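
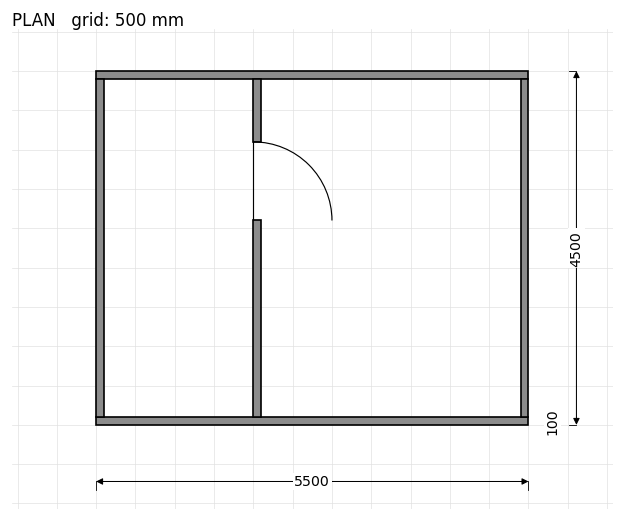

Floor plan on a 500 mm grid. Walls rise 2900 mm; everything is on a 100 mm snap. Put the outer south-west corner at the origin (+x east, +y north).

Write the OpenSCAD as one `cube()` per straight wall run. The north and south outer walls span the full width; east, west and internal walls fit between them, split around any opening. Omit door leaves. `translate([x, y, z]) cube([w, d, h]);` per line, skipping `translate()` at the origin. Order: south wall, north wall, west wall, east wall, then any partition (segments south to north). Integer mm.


cube([5500, 100, 2900]);
translate([0, 4400, 0]) cube([5500, 100, 2900]);
translate([0, 100, 0]) cube([100, 4300, 2900]);
translate([5400, 100, 0]) cube([100, 4300, 2900]);
translate([2000, 100, 0]) cube([100, 2500, 2900]);
translate([2000, 3600, 0]) cube([100, 800, 2900]);


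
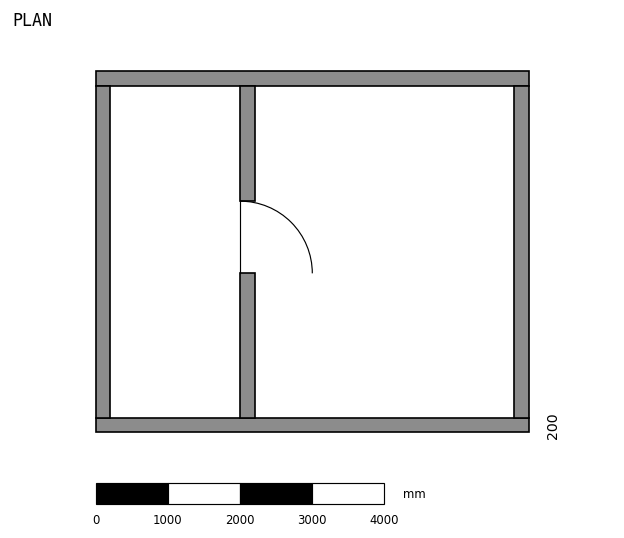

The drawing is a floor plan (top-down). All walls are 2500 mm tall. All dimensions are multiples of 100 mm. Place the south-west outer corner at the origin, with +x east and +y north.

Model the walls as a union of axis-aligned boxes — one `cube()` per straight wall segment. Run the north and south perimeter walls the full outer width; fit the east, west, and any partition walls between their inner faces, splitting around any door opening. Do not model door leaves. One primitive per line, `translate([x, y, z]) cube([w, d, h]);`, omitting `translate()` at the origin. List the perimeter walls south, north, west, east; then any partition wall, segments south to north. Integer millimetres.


cube([6000, 200, 2500]);
translate([0, 4800, 0]) cube([6000, 200, 2500]);
translate([0, 200, 0]) cube([200, 4600, 2500]);
translate([5800, 200, 0]) cube([200, 4600, 2500]);
translate([2000, 200, 0]) cube([200, 2000, 2500]);
translate([2000, 3200, 0]) cube([200, 1600, 2500]);


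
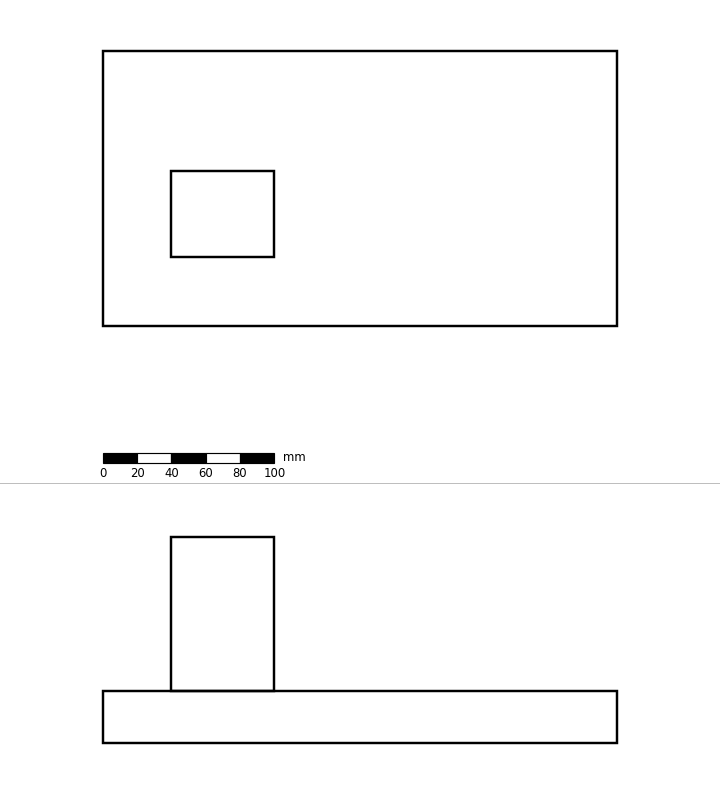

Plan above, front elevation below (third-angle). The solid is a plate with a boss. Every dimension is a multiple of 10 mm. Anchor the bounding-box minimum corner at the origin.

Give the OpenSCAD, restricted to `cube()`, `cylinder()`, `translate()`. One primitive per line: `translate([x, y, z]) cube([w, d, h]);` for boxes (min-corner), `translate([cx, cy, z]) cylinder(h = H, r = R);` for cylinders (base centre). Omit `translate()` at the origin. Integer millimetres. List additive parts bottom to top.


cube([300, 160, 30]);
translate([40, 40, 30]) cube([60, 50, 90]);


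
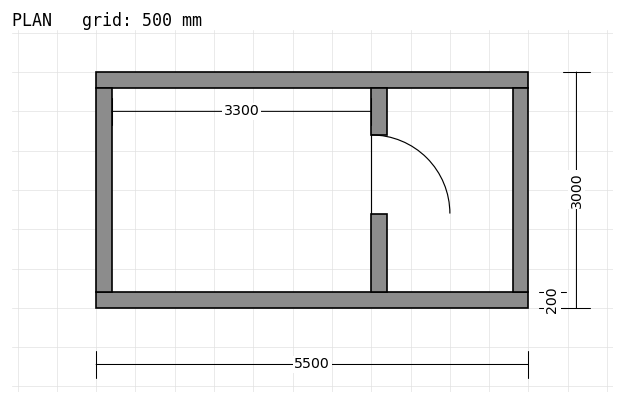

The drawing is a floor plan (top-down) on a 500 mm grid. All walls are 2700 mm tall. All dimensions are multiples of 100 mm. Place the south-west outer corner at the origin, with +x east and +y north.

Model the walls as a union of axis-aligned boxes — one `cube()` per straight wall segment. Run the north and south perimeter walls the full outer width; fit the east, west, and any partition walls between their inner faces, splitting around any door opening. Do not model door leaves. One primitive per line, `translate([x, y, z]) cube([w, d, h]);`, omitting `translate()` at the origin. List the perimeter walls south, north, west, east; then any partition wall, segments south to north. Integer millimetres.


cube([5500, 200, 2700]);
translate([0, 2800, 0]) cube([5500, 200, 2700]);
translate([0, 200, 0]) cube([200, 2600, 2700]);
translate([5300, 200, 0]) cube([200, 2600, 2700]);
translate([3500, 200, 0]) cube([200, 1000, 2700]);
translate([3500, 2200, 0]) cube([200, 600, 2700]);


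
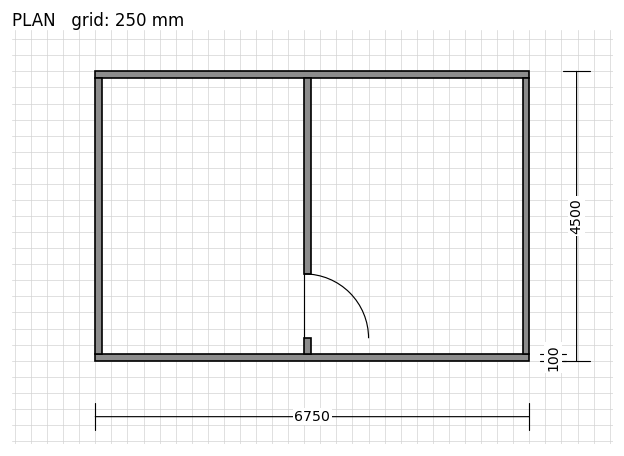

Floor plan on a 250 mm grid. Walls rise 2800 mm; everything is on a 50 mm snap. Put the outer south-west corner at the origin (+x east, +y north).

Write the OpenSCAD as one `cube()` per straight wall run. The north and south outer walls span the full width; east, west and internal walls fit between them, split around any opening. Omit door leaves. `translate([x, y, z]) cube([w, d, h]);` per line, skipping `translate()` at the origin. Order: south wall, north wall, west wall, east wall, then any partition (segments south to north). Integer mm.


cube([6750, 100, 2800]);
translate([0, 4400, 0]) cube([6750, 100, 2800]);
translate([0, 100, 0]) cube([100, 4300, 2800]);
translate([6650, 100, 0]) cube([100, 4300, 2800]);
translate([3250, 100, 0]) cube([100, 250, 2800]);
translate([3250, 1350, 0]) cube([100, 3050, 2800]);


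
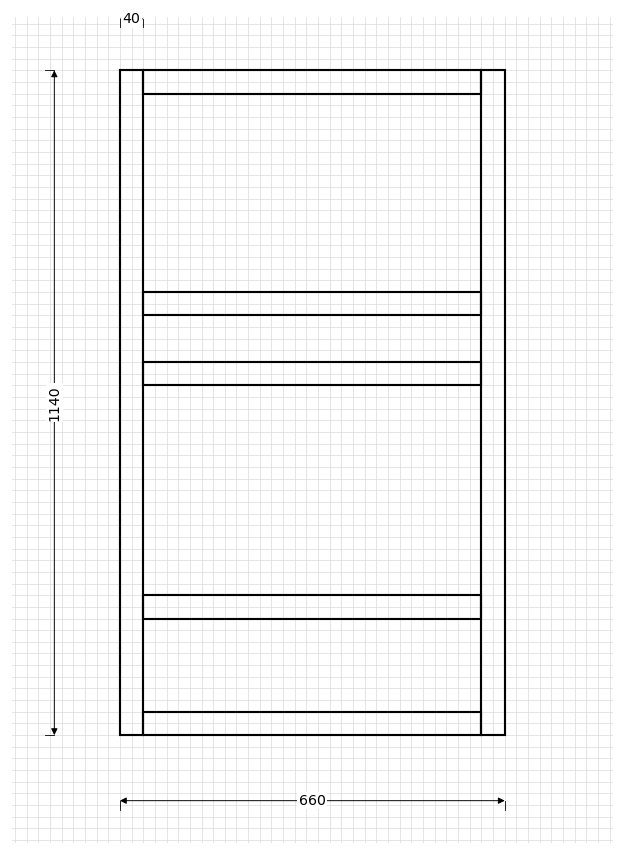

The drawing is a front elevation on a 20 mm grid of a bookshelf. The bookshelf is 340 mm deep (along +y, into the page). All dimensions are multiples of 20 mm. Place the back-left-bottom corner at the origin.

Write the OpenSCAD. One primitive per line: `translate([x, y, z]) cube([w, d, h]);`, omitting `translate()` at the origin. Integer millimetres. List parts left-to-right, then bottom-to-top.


cube([40, 340, 1140]);
translate([40, 0, 0]) cube([580, 340, 40]);
translate([40, 0, 200]) cube([580, 340, 40]);
translate([40, 0, 600]) cube([580, 340, 40]);
translate([40, 0, 720]) cube([580, 340, 40]);
translate([40, 0, 1100]) cube([580, 340, 40]);
translate([620, 0, 0]) cube([40, 340, 1140]);


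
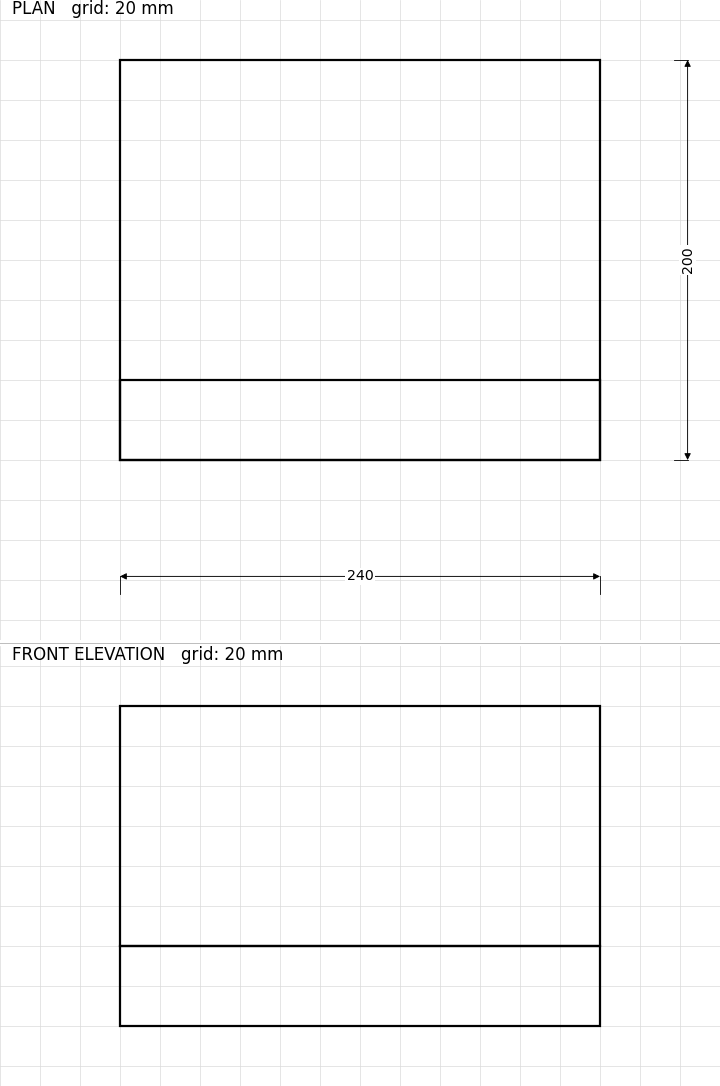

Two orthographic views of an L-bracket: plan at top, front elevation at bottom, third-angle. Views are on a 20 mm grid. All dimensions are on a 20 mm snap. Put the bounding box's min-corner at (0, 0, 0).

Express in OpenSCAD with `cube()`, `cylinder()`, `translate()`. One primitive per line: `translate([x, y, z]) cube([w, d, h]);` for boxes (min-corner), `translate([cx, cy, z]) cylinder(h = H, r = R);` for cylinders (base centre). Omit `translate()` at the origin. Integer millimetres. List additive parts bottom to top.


cube([240, 200, 40]);
translate([0, 0, 40]) cube([240, 40, 120]);


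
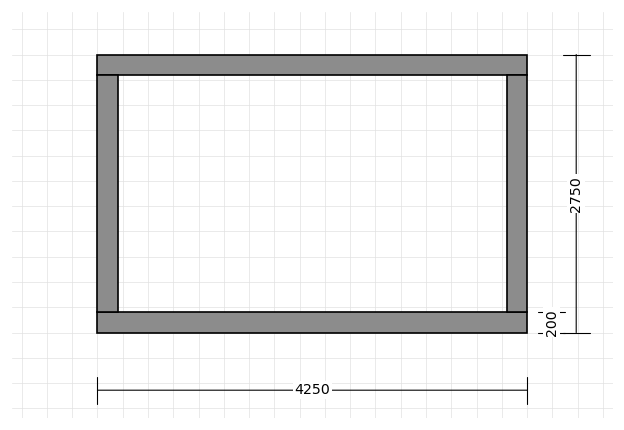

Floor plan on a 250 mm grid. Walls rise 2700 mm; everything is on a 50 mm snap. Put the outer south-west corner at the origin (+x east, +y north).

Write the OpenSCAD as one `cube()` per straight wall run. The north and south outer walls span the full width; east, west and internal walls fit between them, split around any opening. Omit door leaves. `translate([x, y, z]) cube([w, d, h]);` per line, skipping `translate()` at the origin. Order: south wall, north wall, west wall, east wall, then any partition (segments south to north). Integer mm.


cube([4250, 200, 2700]);
translate([0, 2550, 0]) cube([4250, 200, 2700]);
translate([0, 200, 0]) cube([200, 2350, 2700]);
translate([4050, 200, 0]) cube([200, 2350, 2700]);


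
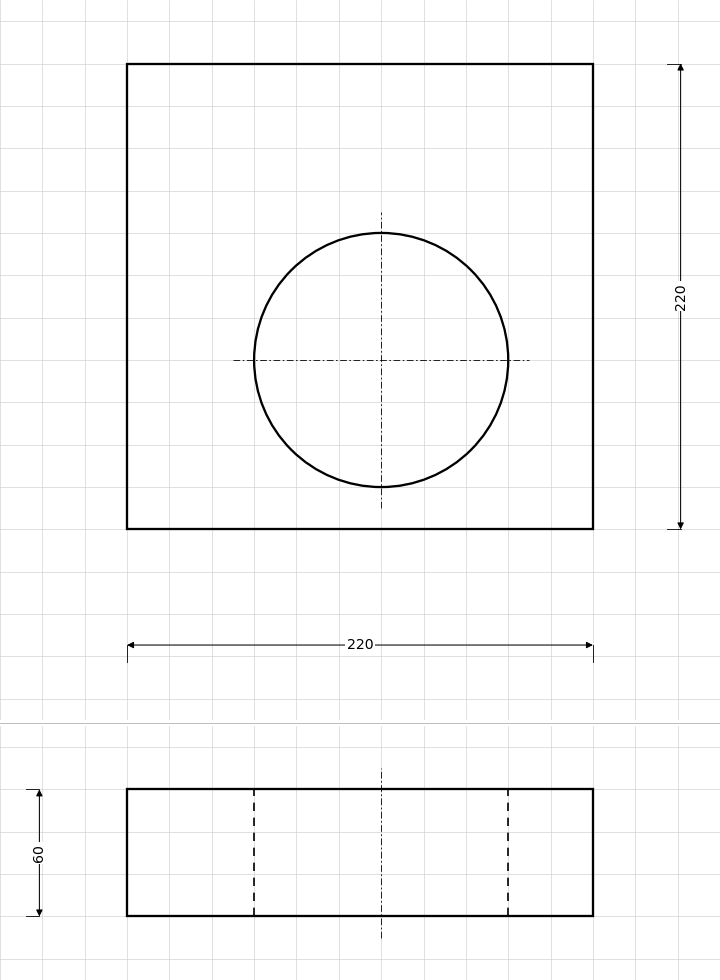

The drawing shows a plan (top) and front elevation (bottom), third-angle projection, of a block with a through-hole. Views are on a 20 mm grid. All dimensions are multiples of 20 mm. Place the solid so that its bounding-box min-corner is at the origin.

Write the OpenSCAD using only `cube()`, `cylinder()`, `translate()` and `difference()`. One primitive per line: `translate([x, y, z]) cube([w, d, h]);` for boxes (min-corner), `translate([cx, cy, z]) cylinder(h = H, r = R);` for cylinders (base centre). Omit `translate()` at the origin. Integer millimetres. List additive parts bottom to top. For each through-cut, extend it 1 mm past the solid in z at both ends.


difference() {
  cube([220, 220, 60]);
  translate([120, 80, -1]) cylinder(h = 62, r = 60);
}


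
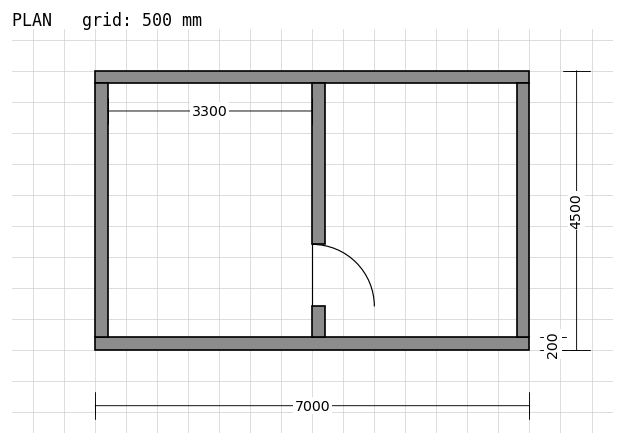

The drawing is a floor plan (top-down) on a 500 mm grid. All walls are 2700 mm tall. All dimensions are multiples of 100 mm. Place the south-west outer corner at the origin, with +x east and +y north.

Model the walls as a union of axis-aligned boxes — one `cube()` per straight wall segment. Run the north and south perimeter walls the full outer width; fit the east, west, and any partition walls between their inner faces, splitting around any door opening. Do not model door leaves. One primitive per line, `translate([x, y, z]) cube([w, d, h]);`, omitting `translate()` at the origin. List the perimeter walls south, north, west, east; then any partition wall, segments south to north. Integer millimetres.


cube([7000, 200, 2700]);
translate([0, 4300, 0]) cube([7000, 200, 2700]);
translate([0, 200, 0]) cube([200, 4100, 2700]);
translate([6800, 200, 0]) cube([200, 4100, 2700]);
translate([3500, 200, 0]) cube([200, 500, 2700]);
translate([3500, 1700, 0]) cube([200, 2600, 2700]);


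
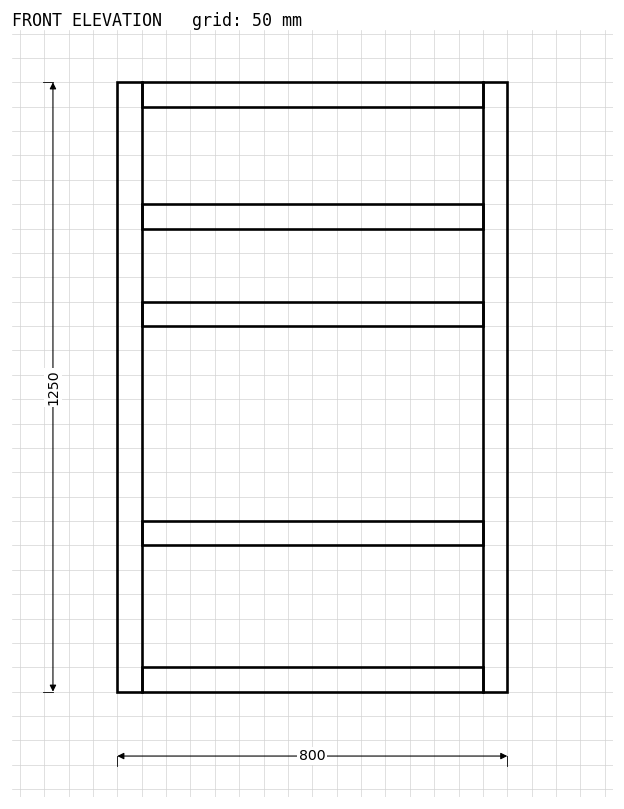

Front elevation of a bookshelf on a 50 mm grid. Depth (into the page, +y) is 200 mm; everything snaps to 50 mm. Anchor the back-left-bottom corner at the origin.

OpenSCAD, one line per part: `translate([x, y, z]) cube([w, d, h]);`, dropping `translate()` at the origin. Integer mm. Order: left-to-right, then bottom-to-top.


cube([50, 200, 1250]);
translate([50, 0, 0]) cube([700, 200, 50]);
translate([50, 0, 300]) cube([700, 200, 50]);
translate([50, 0, 750]) cube([700, 200, 50]);
translate([50, 0, 950]) cube([700, 200, 50]);
translate([50, 0, 1200]) cube([700, 200, 50]);
translate([750, 0, 0]) cube([50, 200, 1250]);


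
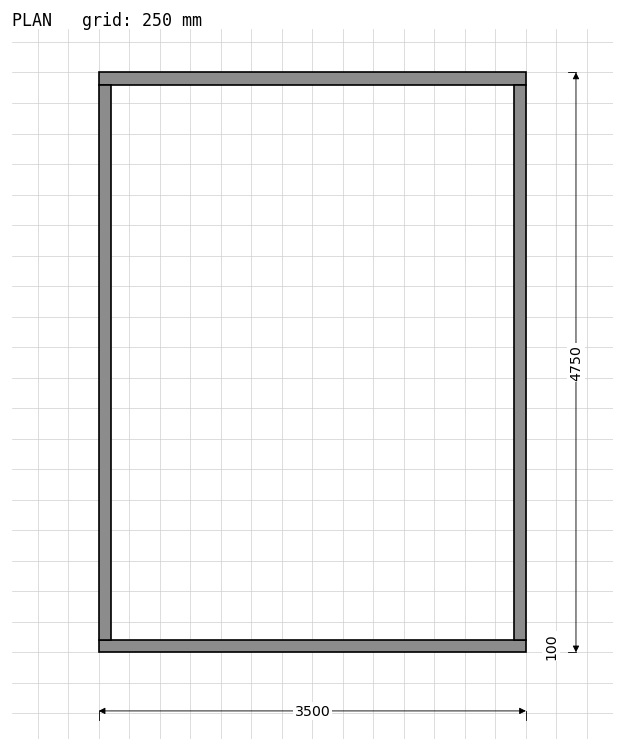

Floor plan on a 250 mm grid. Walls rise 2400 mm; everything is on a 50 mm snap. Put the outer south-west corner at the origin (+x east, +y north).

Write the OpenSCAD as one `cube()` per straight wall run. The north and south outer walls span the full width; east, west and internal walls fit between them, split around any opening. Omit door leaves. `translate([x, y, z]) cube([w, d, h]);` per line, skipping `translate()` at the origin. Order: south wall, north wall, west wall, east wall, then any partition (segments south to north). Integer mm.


cube([3500, 100, 2400]);
translate([0, 4650, 0]) cube([3500, 100, 2400]);
translate([0, 100, 0]) cube([100, 4550, 2400]);
translate([3400, 100, 0]) cube([100, 4550, 2400]);


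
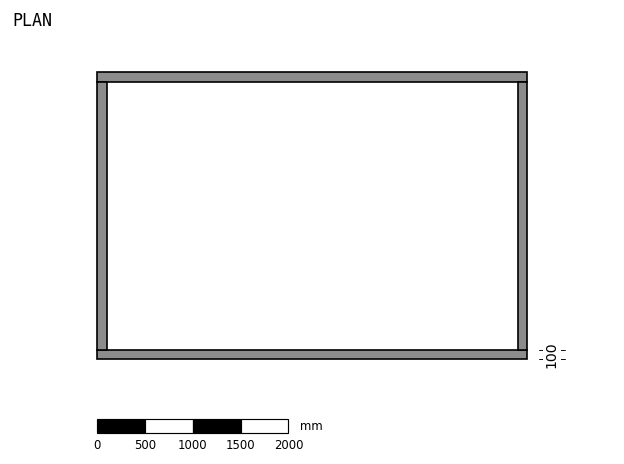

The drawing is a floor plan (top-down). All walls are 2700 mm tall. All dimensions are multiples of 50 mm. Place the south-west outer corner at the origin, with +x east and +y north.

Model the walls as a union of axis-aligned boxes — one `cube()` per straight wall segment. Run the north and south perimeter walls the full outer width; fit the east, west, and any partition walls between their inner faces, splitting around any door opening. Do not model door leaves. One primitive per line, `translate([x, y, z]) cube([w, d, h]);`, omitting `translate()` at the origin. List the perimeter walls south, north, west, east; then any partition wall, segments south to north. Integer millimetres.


cube([4500, 100, 2700]);
translate([0, 2900, 0]) cube([4500, 100, 2700]);
translate([0, 100, 0]) cube([100, 2800, 2700]);
translate([4400, 100, 0]) cube([100, 2800, 2700]);


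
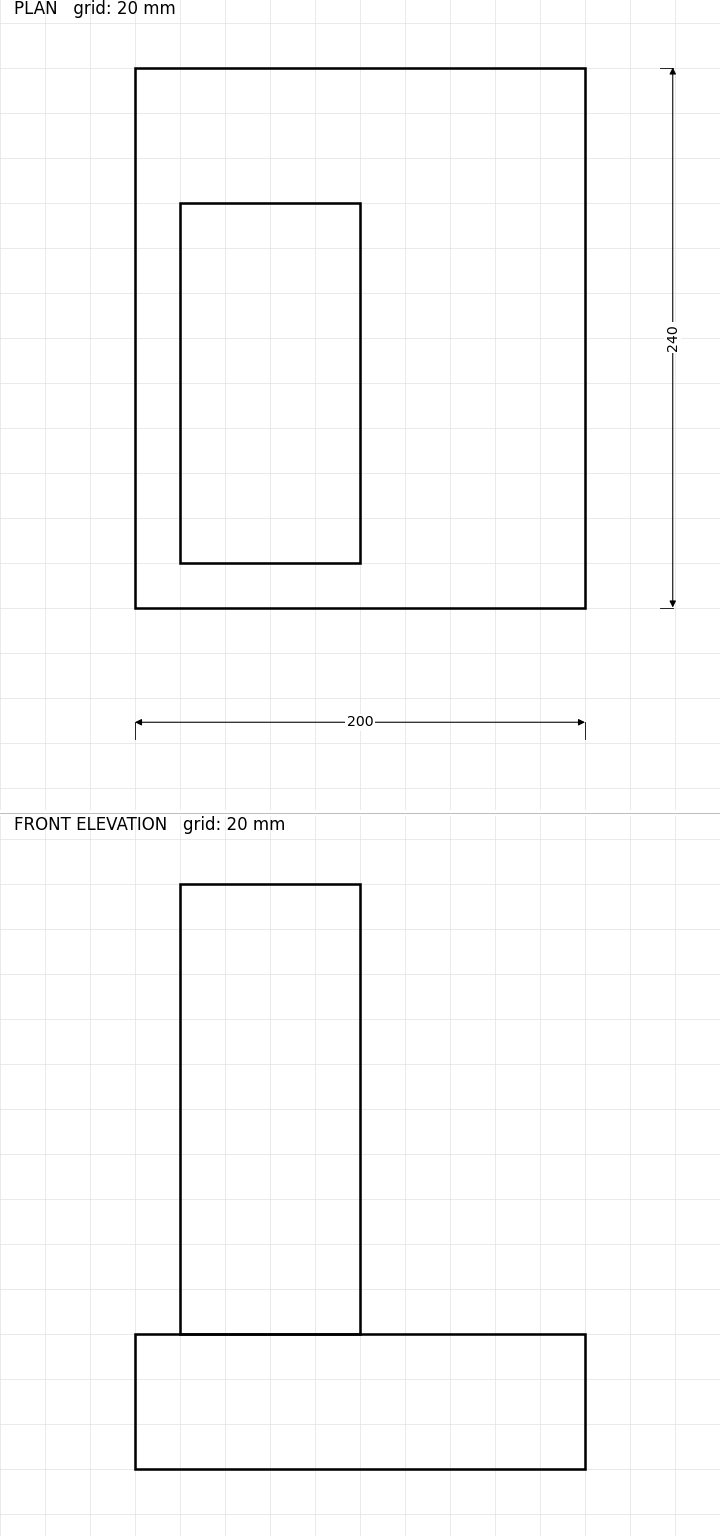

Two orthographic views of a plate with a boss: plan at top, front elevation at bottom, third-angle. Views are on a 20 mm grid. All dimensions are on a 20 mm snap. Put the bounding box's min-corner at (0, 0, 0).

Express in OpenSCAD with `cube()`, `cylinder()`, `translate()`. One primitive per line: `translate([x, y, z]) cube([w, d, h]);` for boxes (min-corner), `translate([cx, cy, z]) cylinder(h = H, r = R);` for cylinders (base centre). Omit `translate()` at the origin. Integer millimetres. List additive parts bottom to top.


cube([200, 240, 60]);
translate([20, 20, 60]) cube([80, 160, 200]);


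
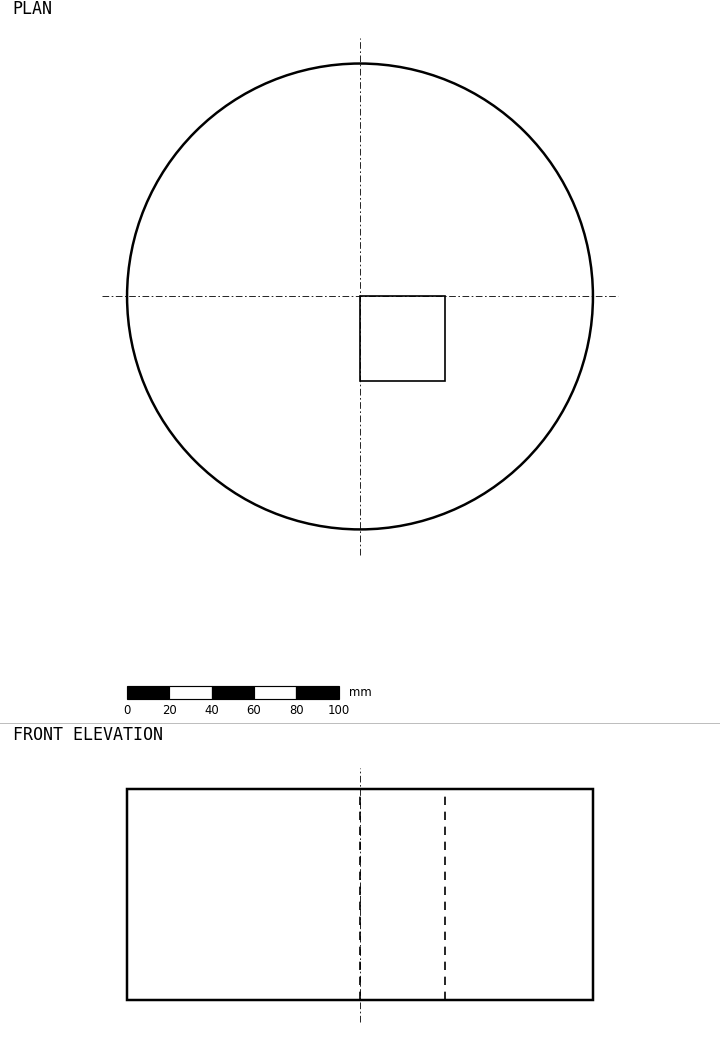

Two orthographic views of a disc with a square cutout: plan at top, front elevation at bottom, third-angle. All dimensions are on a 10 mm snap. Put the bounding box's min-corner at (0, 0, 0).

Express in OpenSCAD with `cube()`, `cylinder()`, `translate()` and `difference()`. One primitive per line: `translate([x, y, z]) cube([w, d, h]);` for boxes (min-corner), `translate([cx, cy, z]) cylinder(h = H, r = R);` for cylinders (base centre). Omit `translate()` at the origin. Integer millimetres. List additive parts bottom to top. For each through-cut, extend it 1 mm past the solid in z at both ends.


difference() {
  translate([110, 110, 0]) cylinder(h = 100, r = 110);
  translate([110, 70, -1]) cube([40, 40, 102]);
}


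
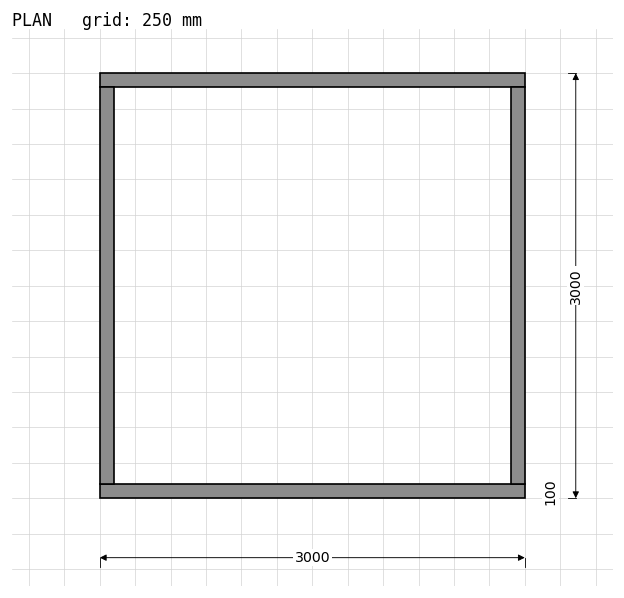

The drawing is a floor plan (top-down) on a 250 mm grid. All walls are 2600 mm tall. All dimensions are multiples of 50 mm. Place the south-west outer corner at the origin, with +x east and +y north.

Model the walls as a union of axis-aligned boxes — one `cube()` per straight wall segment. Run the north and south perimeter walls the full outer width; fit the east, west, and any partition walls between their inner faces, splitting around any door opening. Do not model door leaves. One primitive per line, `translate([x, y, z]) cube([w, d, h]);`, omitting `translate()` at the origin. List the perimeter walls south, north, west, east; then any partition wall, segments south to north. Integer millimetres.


cube([3000, 100, 2600]);
translate([0, 2900, 0]) cube([3000, 100, 2600]);
translate([0, 100, 0]) cube([100, 2800, 2600]);
translate([2900, 100, 0]) cube([100, 2800, 2600]);


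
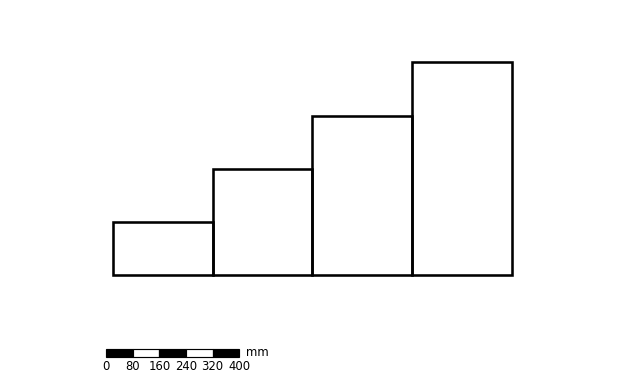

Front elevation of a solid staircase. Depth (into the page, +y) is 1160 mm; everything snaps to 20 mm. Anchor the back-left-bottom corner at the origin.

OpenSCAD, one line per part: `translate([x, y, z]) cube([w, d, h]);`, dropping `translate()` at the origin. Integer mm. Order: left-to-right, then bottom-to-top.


cube([300, 1160, 160]);
translate([300, 0, 0]) cube([300, 1160, 320]);
translate([600, 0, 0]) cube([300, 1160, 480]);
translate([900, 0, 0]) cube([300, 1160, 640]);


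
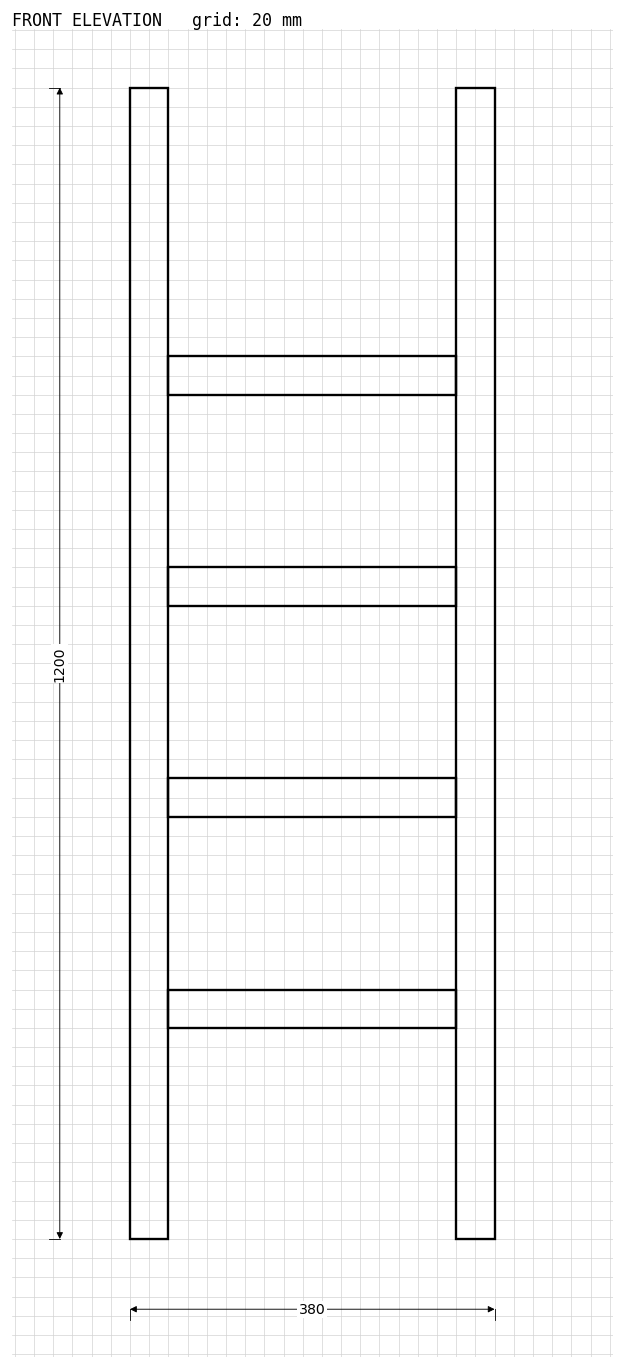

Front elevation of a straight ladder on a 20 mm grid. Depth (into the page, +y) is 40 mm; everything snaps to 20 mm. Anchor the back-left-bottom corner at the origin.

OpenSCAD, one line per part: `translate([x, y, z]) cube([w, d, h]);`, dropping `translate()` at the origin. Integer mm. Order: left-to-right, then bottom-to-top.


cube([40, 40, 1200]);
translate([40, 0, 220]) cube([300, 40, 40]);
translate([40, 0, 440]) cube([300, 40, 40]);
translate([40, 0, 660]) cube([300, 40, 40]);
translate([40, 0, 880]) cube([300, 40, 40]);
translate([340, 0, 0]) cube([40, 40, 1200]);


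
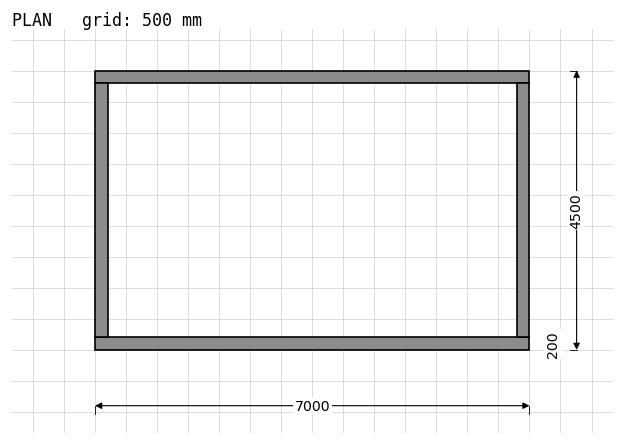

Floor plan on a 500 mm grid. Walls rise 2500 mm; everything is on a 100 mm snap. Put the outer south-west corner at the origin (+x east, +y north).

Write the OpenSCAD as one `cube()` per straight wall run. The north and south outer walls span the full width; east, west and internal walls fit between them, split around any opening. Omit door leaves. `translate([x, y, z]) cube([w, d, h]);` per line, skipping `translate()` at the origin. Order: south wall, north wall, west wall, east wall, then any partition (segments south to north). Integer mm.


cube([7000, 200, 2500]);
translate([0, 4300, 0]) cube([7000, 200, 2500]);
translate([0, 200, 0]) cube([200, 4100, 2500]);
translate([6800, 200, 0]) cube([200, 4100, 2500]);


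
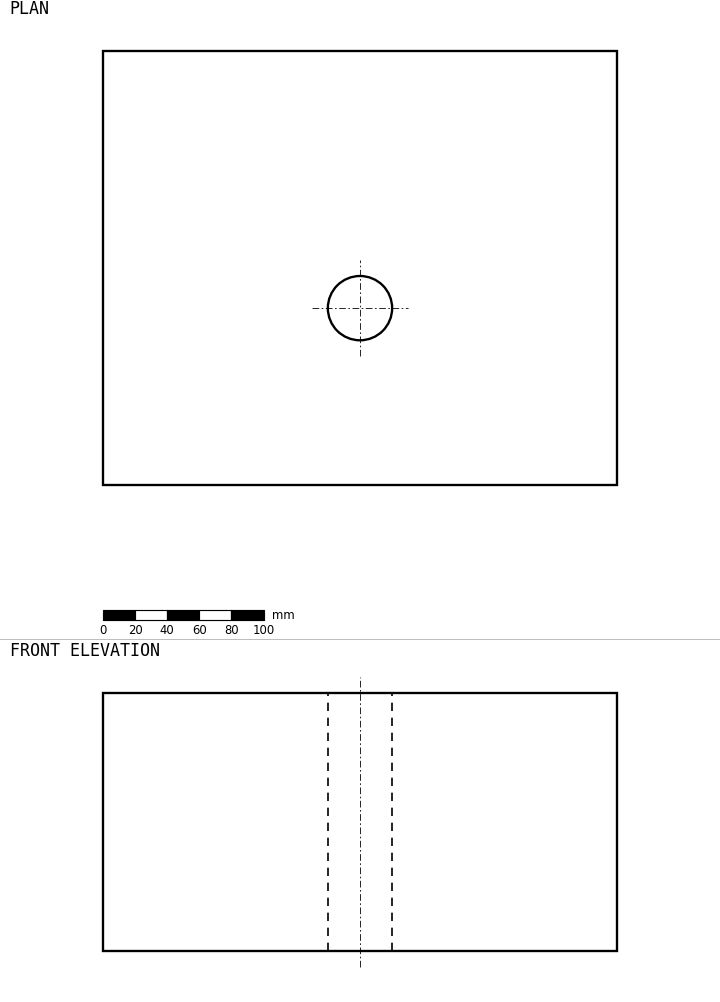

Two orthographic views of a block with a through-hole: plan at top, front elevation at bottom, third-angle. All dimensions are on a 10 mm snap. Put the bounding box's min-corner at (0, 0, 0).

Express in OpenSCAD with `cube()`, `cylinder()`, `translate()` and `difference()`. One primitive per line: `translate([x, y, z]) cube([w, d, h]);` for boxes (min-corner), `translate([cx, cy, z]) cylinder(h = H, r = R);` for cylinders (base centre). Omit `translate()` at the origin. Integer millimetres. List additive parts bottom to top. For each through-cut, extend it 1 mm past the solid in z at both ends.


difference() {
  cube([320, 270, 160]);
  translate([160, 110, -1]) cylinder(h = 162, r = 20);
}


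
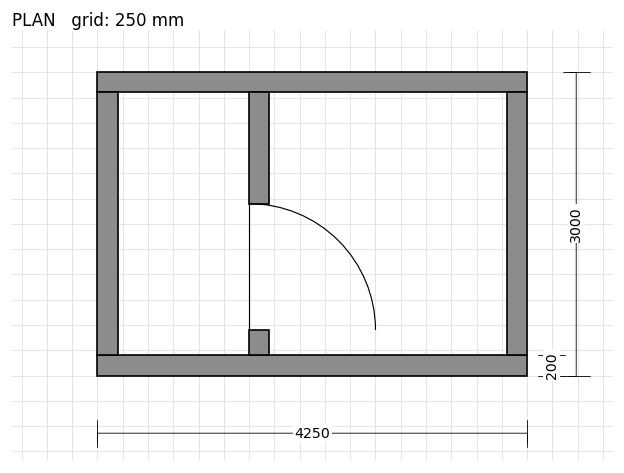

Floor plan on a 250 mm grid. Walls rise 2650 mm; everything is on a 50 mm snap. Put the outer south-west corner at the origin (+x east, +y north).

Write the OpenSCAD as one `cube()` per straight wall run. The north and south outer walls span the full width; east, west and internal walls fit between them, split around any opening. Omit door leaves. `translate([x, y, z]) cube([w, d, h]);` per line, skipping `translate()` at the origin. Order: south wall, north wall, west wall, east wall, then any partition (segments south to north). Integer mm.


cube([4250, 200, 2650]);
translate([0, 2800, 0]) cube([4250, 200, 2650]);
translate([0, 200, 0]) cube([200, 2600, 2650]);
translate([4050, 200, 0]) cube([200, 2600, 2650]);
translate([1500, 200, 0]) cube([200, 250, 2650]);
translate([1500, 1700, 0]) cube([200, 1100, 2650]);


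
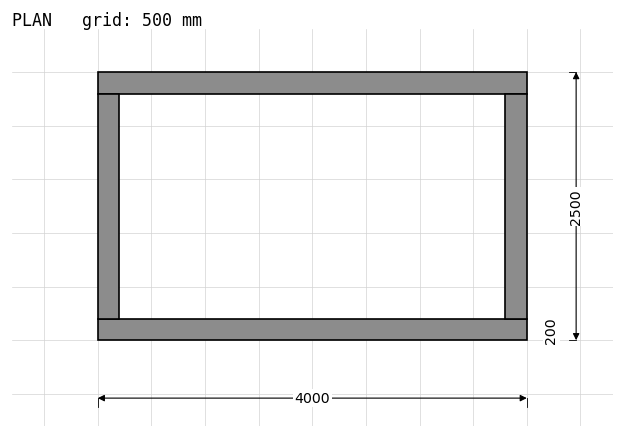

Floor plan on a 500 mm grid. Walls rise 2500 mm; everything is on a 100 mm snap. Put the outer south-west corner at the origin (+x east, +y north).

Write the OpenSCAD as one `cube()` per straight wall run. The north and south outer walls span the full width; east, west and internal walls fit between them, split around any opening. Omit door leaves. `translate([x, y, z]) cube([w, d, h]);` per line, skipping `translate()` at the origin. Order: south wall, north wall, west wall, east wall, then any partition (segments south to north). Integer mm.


cube([4000, 200, 2500]);
translate([0, 2300, 0]) cube([4000, 200, 2500]);
translate([0, 200, 0]) cube([200, 2100, 2500]);
translate([3800, 200, 0]) cube([200, 2100, 2500]);


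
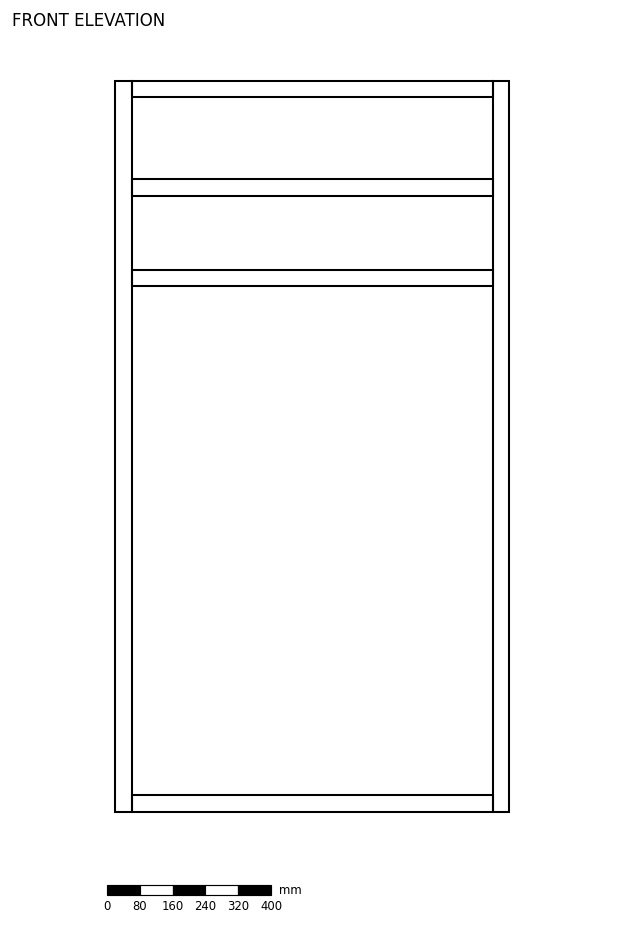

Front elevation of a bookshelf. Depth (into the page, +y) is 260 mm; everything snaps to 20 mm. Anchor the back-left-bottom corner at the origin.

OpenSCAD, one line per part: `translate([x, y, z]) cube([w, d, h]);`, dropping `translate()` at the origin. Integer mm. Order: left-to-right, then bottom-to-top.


cube([40, 260, 1780]);
translate([40, 0, 0]) cube([880, 260, 40]);
translate([40, 0, 1280]) cube([880, 260, 40]);
translate([40, 0, 1500]) cube([880, 260, 40]);
translate([40, 0, 1740]) cube([880, 260, 40]);
translate([920, 0, 0]) cube([40, 260, 1780]);


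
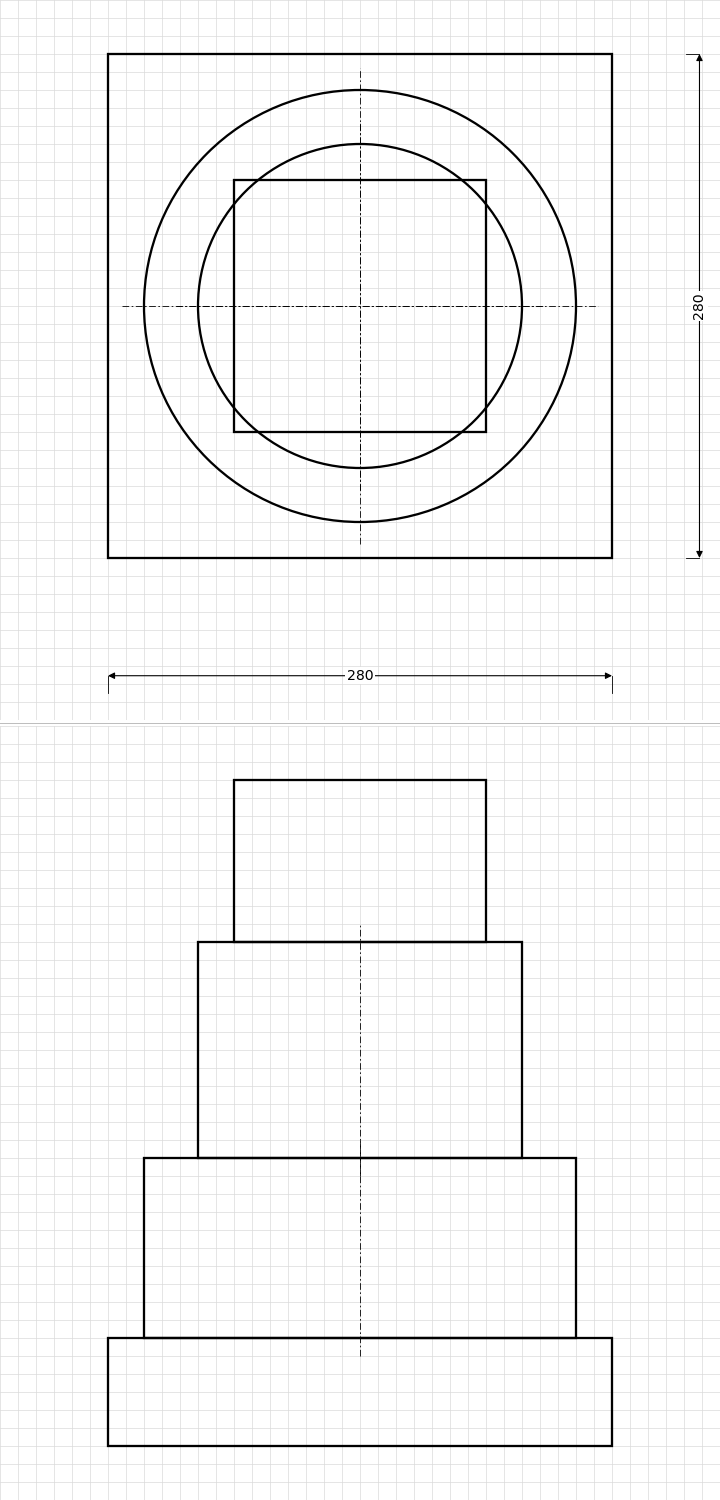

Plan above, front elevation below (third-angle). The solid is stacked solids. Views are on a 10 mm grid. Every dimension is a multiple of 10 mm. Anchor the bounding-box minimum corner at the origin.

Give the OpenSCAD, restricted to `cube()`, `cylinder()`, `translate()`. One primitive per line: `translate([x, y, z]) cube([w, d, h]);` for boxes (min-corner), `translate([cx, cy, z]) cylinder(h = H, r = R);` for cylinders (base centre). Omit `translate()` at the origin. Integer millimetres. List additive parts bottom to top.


cube([280, 280, 60]);
translate([140, 140, 60]) cylinder(h = 100, r = 120);
translate([140, 140, 160]) cylinder(h = 120, r = 90);
translate([70, 70, 280]) cube([140, 140, 90]);


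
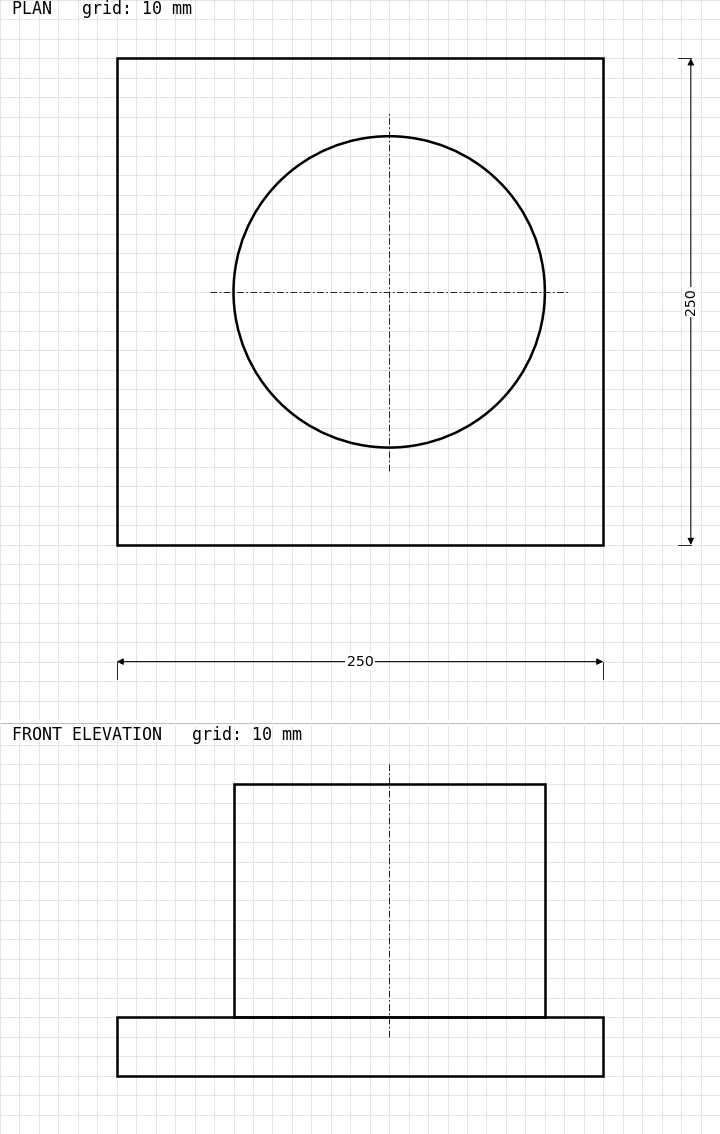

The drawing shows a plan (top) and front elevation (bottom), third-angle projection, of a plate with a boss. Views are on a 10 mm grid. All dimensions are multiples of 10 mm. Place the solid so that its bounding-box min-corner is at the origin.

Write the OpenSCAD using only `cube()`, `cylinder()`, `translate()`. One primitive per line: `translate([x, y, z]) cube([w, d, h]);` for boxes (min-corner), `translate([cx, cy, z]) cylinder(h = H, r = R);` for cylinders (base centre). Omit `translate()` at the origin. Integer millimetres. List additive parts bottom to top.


cube([250, 250, 30]);
translate([140, 130, 30]) cylinder(h = 120, r = 80);


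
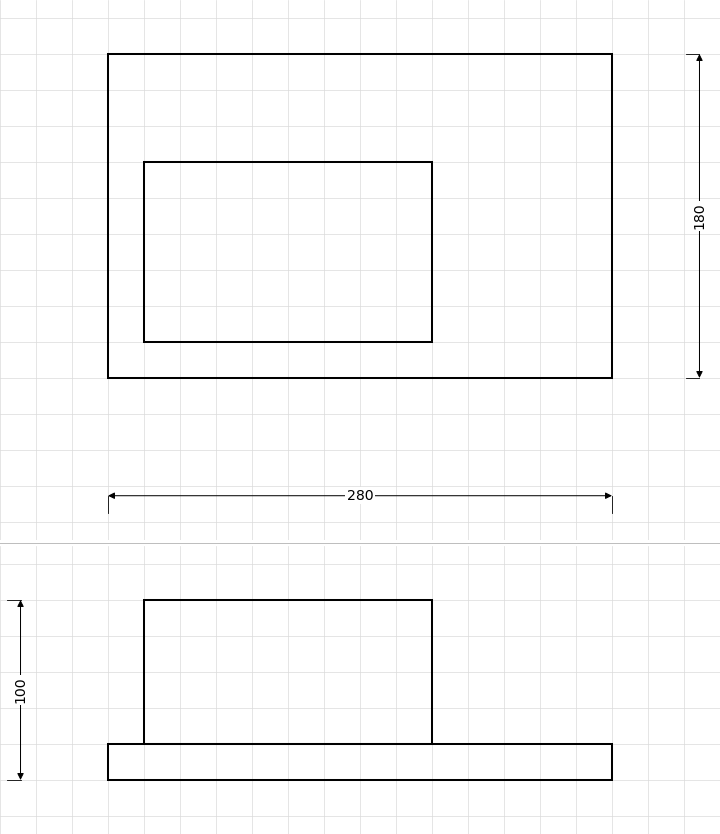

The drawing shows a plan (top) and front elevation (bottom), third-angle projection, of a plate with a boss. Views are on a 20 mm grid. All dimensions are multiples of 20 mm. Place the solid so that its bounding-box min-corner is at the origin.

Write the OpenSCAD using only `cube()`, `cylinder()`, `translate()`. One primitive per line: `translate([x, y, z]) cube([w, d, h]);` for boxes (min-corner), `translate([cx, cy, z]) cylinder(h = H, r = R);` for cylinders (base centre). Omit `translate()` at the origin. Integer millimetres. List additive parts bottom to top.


cube([280, 180, 20]);
translate([20, 20, 20]) cube([160, 100, 80]);


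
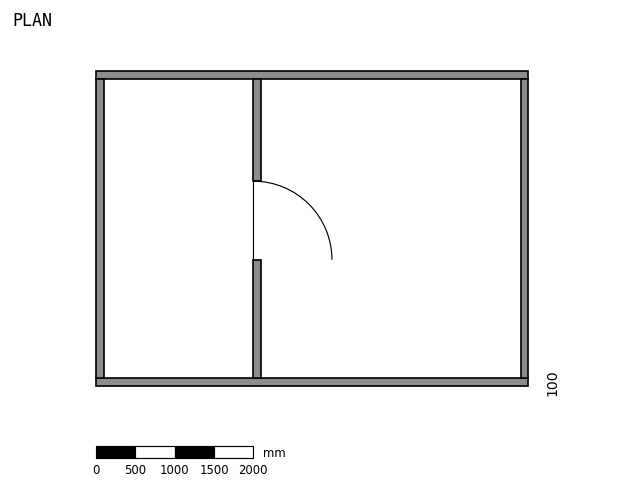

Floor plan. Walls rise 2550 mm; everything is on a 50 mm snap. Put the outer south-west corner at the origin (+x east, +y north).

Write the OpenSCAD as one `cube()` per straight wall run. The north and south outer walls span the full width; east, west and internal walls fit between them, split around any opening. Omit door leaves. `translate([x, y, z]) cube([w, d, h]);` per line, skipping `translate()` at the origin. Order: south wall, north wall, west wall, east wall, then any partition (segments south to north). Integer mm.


cube([5500, 100, 2550]);
translate([0, 3900, 0]) cube([5500, 100, 2550]);
translate([0, 100, 0]) cube([100, 3800, 2550]);
translate([5400, 100, 0]) cube([100, 3800, 2550]);
translate([2000, 100, 0]) cube([100, 1500, 2550]);
translate([2000, 2600, 0]) cube([100, 1300, 2550]);


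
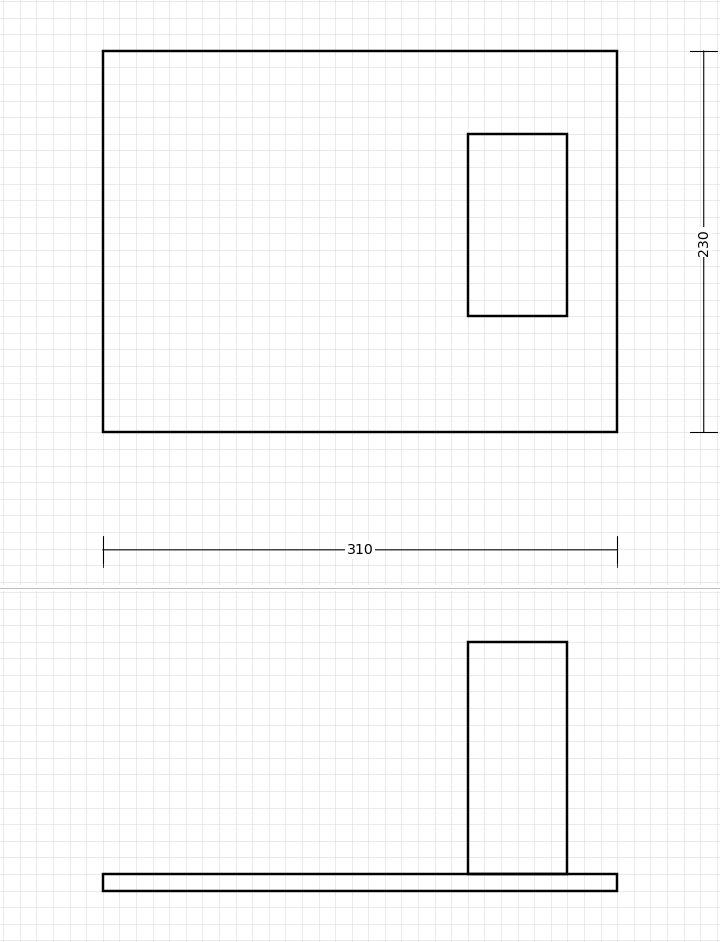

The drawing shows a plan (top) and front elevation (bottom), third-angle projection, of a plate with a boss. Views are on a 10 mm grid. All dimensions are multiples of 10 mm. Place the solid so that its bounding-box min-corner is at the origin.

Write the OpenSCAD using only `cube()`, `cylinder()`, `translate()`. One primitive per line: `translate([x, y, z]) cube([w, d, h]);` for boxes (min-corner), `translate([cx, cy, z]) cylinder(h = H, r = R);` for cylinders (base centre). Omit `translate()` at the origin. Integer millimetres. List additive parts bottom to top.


cube([310, 230, 10]);
translate([220, 70, 10]) cube([60, 110, 140]);


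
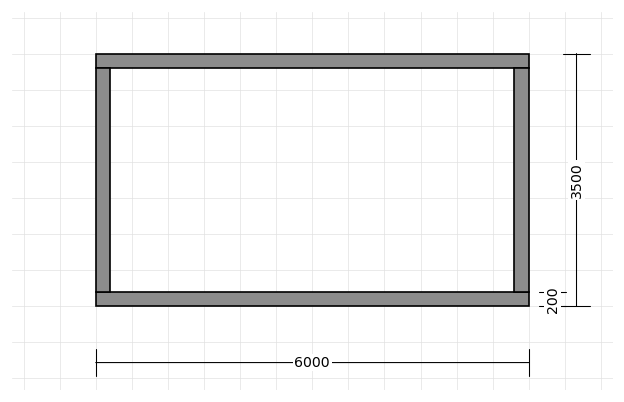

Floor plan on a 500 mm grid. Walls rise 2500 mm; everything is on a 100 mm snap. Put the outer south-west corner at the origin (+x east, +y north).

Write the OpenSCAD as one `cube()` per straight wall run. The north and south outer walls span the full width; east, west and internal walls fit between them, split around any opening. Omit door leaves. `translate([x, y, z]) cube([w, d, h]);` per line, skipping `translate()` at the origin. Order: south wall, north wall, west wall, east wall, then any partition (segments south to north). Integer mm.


cube([6000, 200, 2500]);
translate([0, 3300, 0]) cube([6000, 200, 2500]);
translate([0, 200, 0]) cube([200, 3100, 2500]);
translate([5800, 200, 0]) cube([200, 3100, 2500]);


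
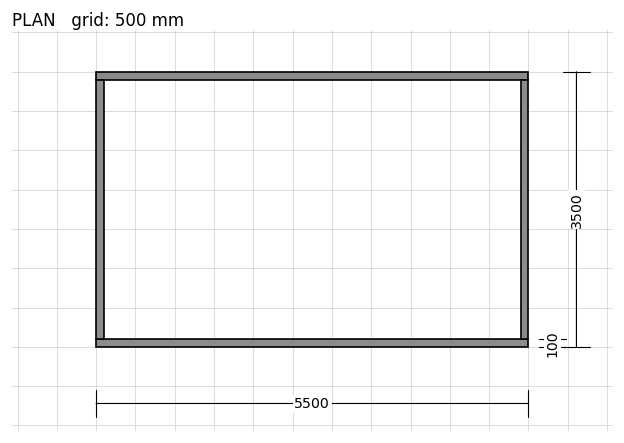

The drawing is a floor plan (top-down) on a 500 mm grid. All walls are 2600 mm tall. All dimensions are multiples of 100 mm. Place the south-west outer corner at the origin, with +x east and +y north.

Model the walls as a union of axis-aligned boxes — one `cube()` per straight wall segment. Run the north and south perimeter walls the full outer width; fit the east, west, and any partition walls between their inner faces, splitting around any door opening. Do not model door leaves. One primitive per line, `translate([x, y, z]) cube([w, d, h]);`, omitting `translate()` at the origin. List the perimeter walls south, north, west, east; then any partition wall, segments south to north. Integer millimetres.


cube([5500, 100, 2600]);
translate([0, 3400, 0]) cube([5500, 100, 2600]);
translate([0, 100, 0]) cube([100, 3300, 2600]);
translate([5400, 100, 0]) cube([100, 3300, 2600]);


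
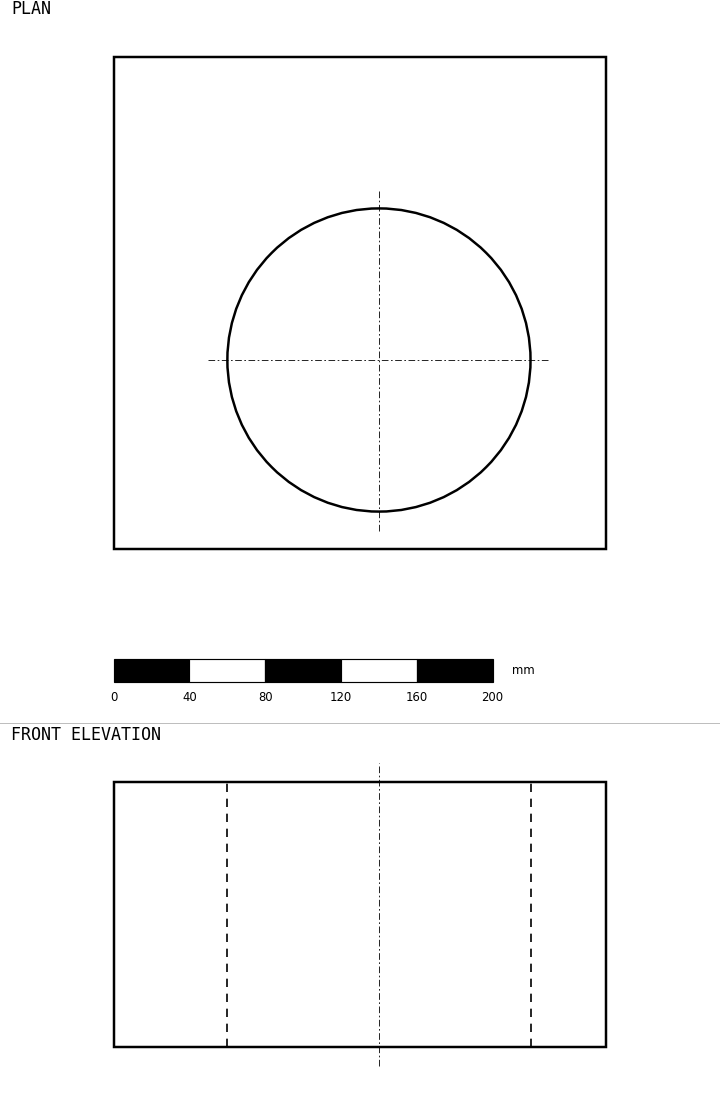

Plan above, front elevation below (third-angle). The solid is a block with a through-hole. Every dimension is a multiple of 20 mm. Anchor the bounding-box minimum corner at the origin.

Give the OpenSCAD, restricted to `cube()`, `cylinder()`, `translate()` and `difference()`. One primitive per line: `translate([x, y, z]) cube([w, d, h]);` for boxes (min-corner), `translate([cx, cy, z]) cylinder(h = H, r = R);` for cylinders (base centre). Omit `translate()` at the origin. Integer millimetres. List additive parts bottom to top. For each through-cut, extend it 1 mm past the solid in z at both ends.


difference() {
  cube([260, 260, 140]);
  translate([140, 100, -1]) cylinder(h = 142, r = 80);
}


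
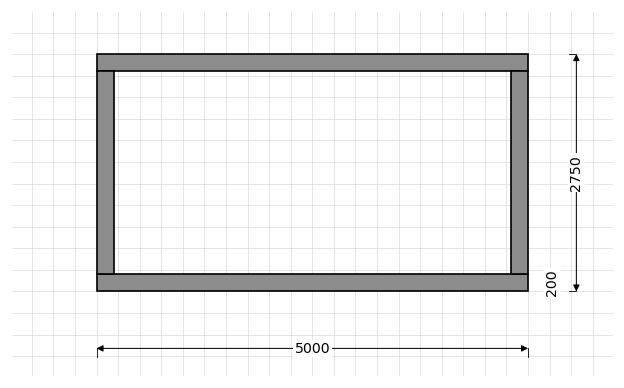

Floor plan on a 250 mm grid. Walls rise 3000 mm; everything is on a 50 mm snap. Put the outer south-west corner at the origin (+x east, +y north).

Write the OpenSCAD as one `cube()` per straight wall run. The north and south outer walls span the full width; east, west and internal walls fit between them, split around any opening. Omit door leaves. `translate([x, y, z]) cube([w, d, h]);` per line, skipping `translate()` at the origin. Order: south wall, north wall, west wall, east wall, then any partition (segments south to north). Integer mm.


cube([5000, 200, 3000]);
translate([0, 2550, 0]) cube([5000, 200, 3000]);
translate([0, 200, 0]) cube([200, 2350, 3000]);
translate([4800, 200, 0]) cube([200, 2350, 3000]);


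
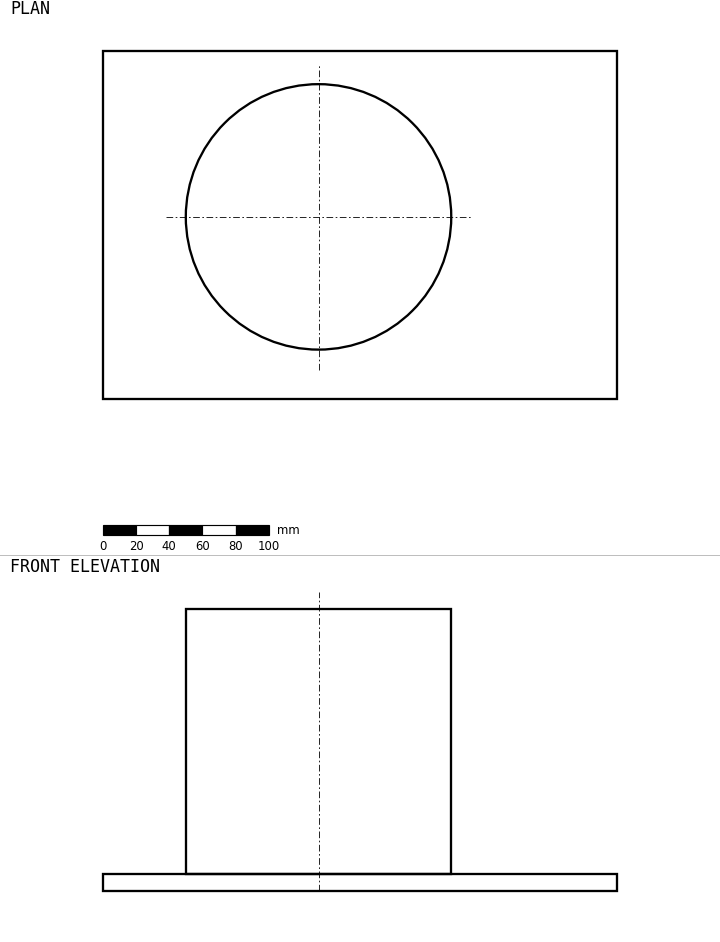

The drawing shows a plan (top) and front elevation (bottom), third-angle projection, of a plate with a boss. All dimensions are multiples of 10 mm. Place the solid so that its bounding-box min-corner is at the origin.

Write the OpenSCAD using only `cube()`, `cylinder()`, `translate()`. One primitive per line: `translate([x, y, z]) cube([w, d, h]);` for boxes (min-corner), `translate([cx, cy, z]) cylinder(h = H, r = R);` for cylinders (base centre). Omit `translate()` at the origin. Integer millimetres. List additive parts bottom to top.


cube([310, 210, 10]);
translate([130, 110, 10]) cylinder(h = 160, r = 80);


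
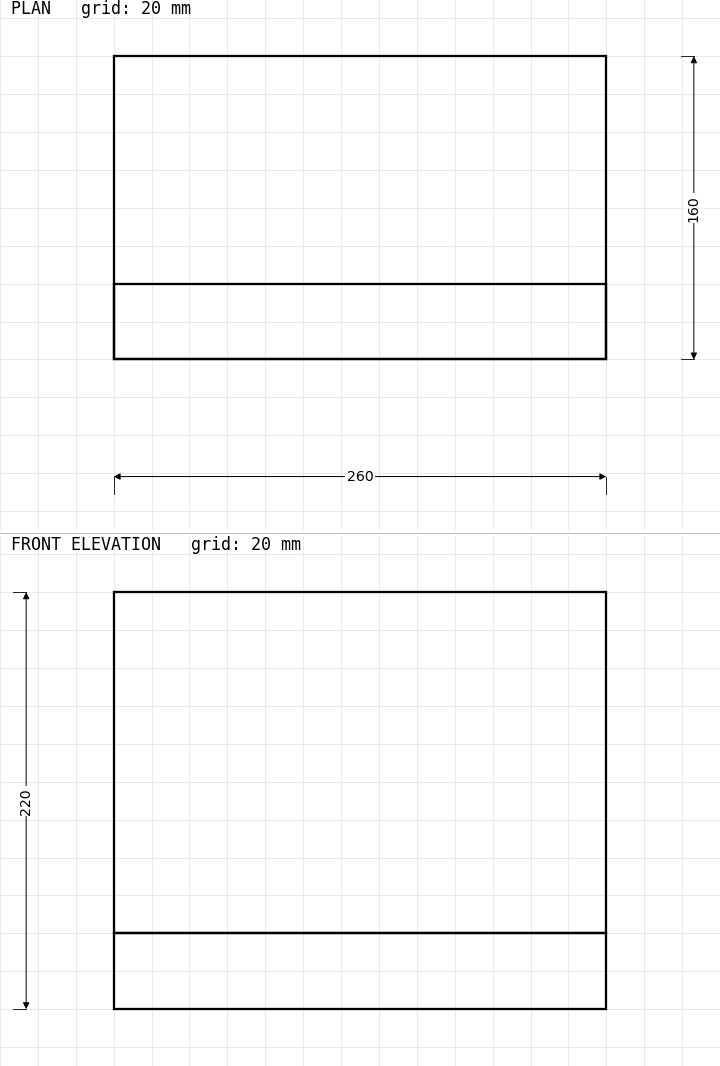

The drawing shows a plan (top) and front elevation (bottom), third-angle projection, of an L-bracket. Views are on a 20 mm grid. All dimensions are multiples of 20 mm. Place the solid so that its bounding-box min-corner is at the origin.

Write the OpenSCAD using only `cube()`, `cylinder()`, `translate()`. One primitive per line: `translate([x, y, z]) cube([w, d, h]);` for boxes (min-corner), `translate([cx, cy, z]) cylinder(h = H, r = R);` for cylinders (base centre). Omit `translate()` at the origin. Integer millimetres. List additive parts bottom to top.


cube([260, 160, 40]);
translate([0, 0, 40]) cube([260, 40, 180]);


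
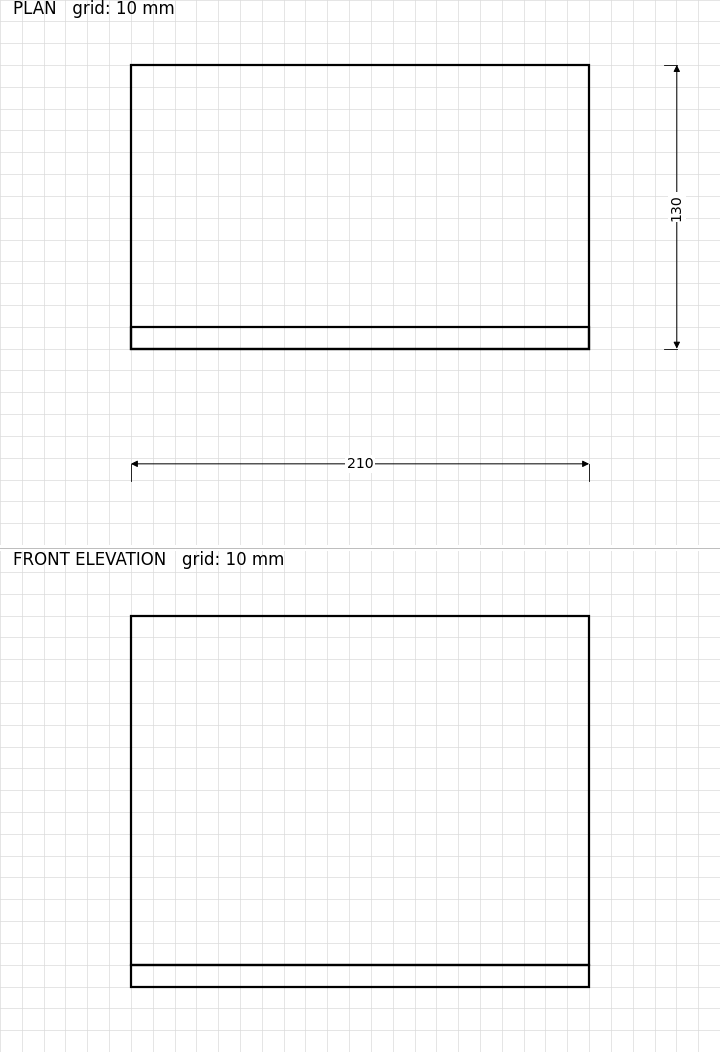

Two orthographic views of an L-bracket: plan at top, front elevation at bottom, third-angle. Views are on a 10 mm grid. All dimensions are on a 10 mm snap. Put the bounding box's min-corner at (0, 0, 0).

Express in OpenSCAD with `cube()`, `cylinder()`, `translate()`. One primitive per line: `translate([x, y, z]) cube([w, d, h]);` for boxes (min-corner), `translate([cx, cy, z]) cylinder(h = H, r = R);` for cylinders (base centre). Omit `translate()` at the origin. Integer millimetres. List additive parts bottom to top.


cube([210, 130, 10]);
translate([0, 0, 10]) cube([210, 10, 160]);


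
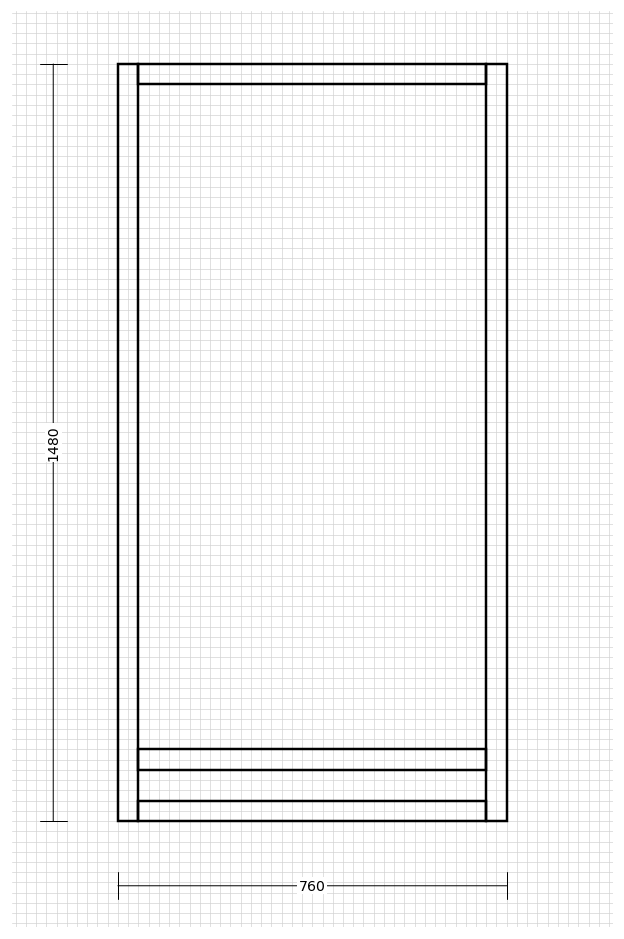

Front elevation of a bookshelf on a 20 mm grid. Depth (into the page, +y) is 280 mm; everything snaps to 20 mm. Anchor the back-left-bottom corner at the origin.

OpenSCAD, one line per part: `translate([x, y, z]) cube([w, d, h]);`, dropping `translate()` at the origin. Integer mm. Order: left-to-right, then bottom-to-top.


cube([40, 280, 1480]);
translate([40, 0, 0]) cube([680, 280, 40]);
translate([40, 0, 100]) cube([680, 280, 40]);
translate([40, 0, 1440]) cube([680, 280, 40]);
translate([720, 0, 0]) cube([40, 280, 1480]);


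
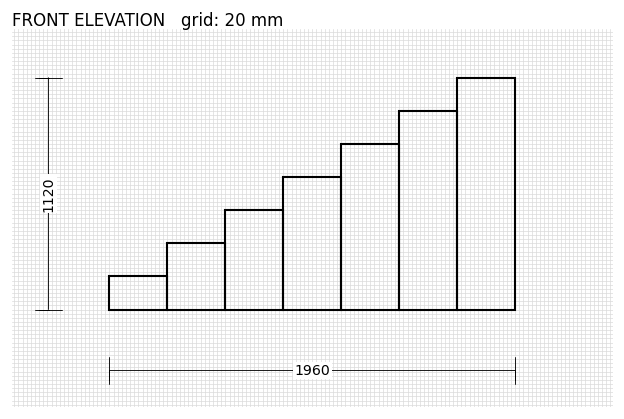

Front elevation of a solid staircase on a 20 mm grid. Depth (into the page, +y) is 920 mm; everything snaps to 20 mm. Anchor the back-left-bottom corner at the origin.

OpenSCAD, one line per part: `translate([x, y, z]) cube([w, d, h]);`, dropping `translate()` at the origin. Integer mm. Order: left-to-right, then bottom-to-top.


cube([280, 920, 160]);
translate([280, 0, 0]) cube([280, 920, 320]);
translate([560, 0, 0]) cube([280, 920, 480]);
translate([840, 0, 0]) cube([280, 920, 640]);
translate([1120, 0, 0]) cube([280, 920, 800]);
translate([1400, 0, 0]) cube([280, 920, 960]);
translate([1680, 0, 0]) cube([280, 920, 1120]);


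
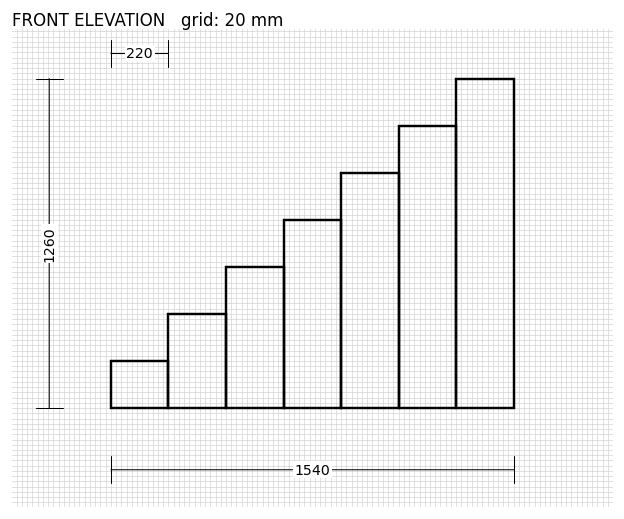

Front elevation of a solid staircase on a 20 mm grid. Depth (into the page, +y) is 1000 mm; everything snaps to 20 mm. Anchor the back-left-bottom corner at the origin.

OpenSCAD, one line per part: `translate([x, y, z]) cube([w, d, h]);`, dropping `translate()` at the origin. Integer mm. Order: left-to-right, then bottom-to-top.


cube([220, 1000, 180]);
translate([220, 0, 0]) cube([220, 1000, 360]);
translate([440, 0, 0]) cube([220, 1000, 540]);
translate([660, 0, 0]) cube([220, 1000, 720]);
translate([880, 0, 0]) cube([220, 1000, 900]);
translate([1100, 0, 0]) cube([220, 1000, 1080]);
translate([1320, 0, 0]) cube([220, 1000, 1260]);


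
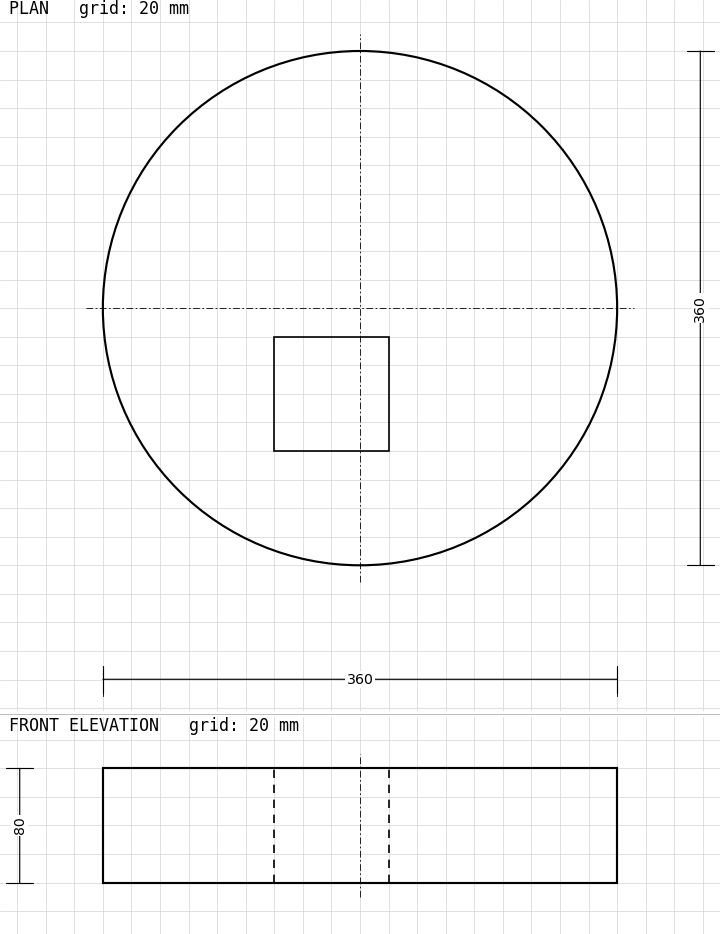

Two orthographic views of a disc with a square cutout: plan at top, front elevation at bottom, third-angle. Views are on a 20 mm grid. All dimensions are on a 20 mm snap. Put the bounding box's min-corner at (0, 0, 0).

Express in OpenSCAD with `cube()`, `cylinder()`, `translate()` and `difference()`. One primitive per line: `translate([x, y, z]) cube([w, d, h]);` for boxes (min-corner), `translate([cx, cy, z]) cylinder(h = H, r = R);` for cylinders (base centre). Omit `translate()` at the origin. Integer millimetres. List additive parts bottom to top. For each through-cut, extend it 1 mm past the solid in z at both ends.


difference() {
  translate([180, 180, 0]) cylinder(h = 80, r = 180);
  translate([120, 80, -1]) cube([80, 80, 82]);
}


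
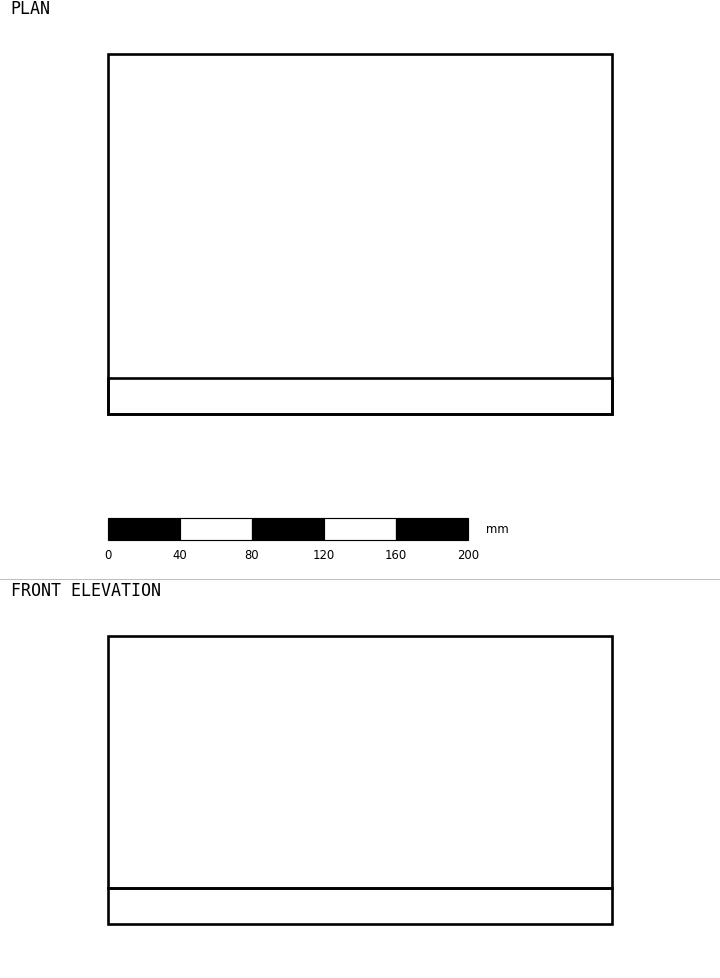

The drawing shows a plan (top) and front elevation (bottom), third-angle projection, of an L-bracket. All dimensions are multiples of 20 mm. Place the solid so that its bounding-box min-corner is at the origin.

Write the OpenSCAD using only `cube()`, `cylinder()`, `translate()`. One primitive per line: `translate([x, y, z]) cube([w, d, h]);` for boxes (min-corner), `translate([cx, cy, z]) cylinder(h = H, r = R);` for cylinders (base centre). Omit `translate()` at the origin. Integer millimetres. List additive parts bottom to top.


cube([280, 200, 20]);
translate([0, 0, 20]) cube([280, 20, 140]);
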